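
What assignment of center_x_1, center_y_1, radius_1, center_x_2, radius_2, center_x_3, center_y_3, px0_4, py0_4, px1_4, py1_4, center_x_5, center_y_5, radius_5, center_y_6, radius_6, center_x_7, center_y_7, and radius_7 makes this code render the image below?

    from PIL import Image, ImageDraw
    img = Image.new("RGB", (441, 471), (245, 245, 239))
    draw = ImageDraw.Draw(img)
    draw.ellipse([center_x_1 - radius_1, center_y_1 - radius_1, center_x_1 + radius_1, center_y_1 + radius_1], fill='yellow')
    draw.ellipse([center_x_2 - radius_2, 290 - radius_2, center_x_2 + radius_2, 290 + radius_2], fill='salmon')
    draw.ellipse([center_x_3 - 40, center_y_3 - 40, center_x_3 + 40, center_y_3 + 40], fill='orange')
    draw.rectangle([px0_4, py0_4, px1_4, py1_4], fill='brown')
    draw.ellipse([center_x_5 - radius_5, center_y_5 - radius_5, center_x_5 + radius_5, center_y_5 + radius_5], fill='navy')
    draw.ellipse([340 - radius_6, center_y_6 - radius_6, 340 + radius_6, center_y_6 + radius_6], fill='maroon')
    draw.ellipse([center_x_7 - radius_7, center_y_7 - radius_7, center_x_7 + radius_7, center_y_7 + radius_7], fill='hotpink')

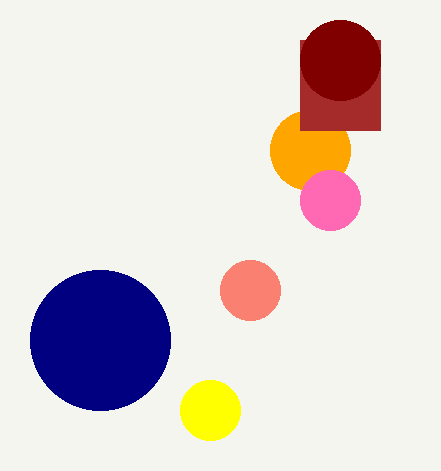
center_x_1 = 210
center_y_1 = 410
radius_1 = 30
center_x_2 = 250
radius_2 = 30
center_x_3 = 310
center_y_3 = 150
px0_4 = 300
py0_4 = 40
px1_4 = 380
py1_4 = 130
center_x_5 = 100
center_y_5 = 340
radius_5 = 70
center_y_6 = 60
radius_6 = 40
center_x_7 = 330
center_y_7 = 200
radius_7 = 30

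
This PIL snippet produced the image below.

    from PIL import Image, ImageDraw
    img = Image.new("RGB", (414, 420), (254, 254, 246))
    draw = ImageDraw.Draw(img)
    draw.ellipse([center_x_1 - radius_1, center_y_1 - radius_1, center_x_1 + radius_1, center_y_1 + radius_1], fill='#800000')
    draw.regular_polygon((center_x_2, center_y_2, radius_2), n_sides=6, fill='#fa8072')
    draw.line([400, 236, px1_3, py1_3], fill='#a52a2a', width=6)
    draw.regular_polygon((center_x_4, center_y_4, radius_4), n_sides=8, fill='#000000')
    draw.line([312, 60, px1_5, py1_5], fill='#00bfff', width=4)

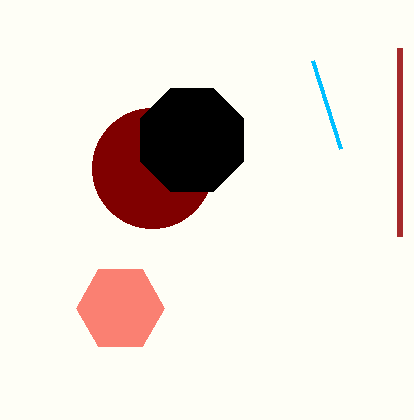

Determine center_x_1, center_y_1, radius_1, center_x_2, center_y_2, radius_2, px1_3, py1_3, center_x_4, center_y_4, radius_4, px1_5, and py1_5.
center_x_1 = 152, center_y_1 = 168, radius_1 = 60, center_x_2 = 120, center_y_2 = 308, radius_2 = 44, px1_3 = 400, py1_3 = 48, center_x_4 = 192, center_y_4 = 140, radius_4 = 56, px1_5 = 340, py1_5 = 148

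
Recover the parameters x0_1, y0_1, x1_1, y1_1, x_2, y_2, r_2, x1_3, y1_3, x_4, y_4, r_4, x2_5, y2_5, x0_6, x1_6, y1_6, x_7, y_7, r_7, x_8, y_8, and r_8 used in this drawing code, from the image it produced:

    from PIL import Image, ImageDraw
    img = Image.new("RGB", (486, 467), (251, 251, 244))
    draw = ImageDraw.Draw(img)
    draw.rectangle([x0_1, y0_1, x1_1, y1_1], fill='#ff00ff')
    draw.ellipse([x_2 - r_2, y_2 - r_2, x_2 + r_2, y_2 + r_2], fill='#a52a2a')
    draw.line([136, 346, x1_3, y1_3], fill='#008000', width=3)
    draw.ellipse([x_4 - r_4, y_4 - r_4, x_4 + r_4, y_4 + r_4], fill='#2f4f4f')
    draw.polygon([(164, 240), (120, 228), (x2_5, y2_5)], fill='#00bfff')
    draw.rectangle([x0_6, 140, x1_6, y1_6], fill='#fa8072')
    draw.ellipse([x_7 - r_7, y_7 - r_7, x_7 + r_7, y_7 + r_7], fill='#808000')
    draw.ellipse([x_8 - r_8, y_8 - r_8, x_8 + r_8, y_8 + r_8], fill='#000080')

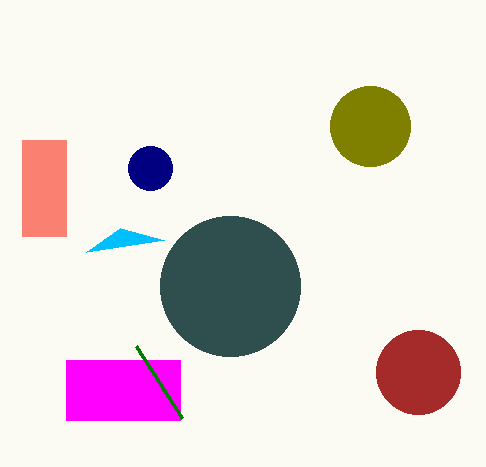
x0_1 = 66, y0_1 = 360, x1_1 = 180, y1_1 = 420, x_2 = 418, y_2 = 372, r_2 = 42, x1_3 = 182, y1_3 = 418, x_4 = 230, y_4 = 286, r_4 = 70, x2_5 = 86, y2_5 = 252, x0_6 = 22, x1_6 = 66, y1_6 = 236, x_7 = 370, y_7 = 126, r_7 = 40, x_8 = 150, y_8 = 168, r_8 = 22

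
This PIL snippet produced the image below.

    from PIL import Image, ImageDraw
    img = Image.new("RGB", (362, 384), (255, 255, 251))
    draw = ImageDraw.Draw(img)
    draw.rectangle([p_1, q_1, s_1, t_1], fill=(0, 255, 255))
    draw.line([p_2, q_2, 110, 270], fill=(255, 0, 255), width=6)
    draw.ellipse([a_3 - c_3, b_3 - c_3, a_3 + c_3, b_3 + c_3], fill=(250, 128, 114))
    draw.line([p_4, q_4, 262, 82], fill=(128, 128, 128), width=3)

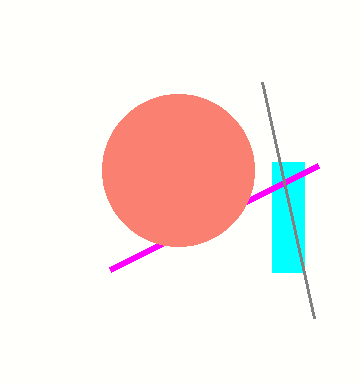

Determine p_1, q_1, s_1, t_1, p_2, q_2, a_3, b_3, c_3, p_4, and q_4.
p_1 = 272, q_1 = 162, s_1 = 304, t_1 = 272, p_2 = 318, q_2 = 166, a_3 = 178, b_3 = 170, c_3 = 76, p_4 = 314, q_4 = 318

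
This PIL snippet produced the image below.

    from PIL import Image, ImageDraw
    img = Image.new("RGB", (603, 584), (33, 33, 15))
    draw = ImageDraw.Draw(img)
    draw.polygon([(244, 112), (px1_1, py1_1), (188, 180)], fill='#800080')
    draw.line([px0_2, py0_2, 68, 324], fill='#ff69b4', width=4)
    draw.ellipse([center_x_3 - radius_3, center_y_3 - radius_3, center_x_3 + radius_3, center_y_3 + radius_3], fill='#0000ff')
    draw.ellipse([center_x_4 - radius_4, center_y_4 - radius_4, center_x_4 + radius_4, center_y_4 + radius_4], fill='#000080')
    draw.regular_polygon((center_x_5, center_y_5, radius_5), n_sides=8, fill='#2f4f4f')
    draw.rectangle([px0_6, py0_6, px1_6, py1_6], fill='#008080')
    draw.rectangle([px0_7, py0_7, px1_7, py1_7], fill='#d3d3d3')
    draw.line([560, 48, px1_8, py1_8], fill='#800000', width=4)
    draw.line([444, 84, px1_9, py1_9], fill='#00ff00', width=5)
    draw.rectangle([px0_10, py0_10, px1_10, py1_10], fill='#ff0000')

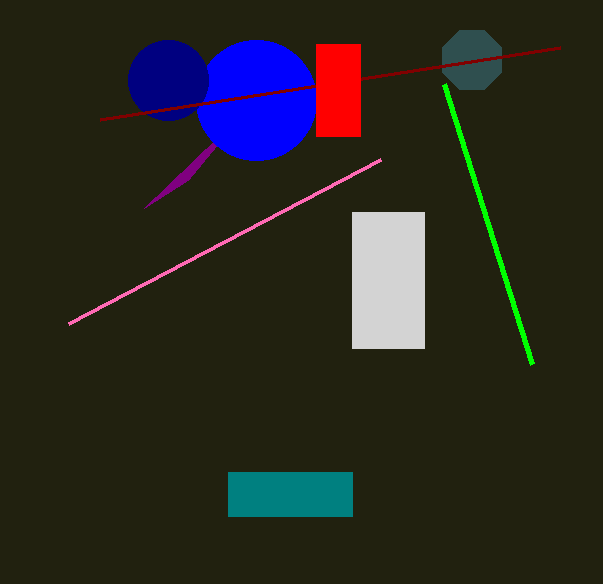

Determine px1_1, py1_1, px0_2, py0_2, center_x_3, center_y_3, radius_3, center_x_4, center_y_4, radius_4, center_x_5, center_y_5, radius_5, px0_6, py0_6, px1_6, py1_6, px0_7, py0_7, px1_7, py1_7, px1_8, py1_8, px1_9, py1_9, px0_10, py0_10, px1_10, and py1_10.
px1_1 = 144
py1_1 = 208
px0_2 = 380
py0_2 = 160
center_x_3 = 256
center_y_3 = 100
radius_3 = 60
center_x_4 = 168
center_y_4 = 80
radius_4 = 40
center_x_5 = 472
center_y_5 = 60
radius_5 = 32
px0_6 = 228
py0_6 = 472
px1_6 = 352
py1_6 = 516
px0_7 = 352
py0_7 = 212
px1_7 = 424
py1_7 = 348
px1_8 = 100
py1_8 = 120
px1_9 = 532
py1_9 = 364
px0_10 = 316
py0_10 = 44
px1_10 = 360
py1_10 = 136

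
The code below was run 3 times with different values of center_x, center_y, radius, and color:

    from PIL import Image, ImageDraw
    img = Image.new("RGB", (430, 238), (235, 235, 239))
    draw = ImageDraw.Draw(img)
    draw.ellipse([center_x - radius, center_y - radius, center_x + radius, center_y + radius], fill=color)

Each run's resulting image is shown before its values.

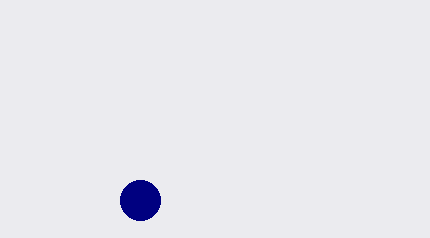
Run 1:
center_x = 140; center_y = 200; radius = 20; color = 'navy'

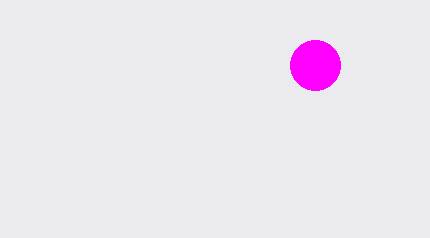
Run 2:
center_x = 315
center_y = 65
radius = 25
color = 'magenta'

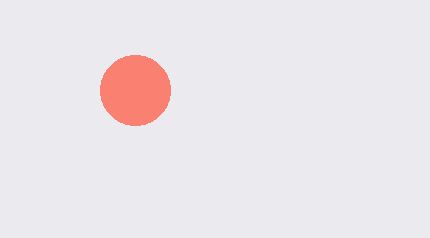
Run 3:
center_x = 135
center_y = 90
radius = 35
color = 'salmon'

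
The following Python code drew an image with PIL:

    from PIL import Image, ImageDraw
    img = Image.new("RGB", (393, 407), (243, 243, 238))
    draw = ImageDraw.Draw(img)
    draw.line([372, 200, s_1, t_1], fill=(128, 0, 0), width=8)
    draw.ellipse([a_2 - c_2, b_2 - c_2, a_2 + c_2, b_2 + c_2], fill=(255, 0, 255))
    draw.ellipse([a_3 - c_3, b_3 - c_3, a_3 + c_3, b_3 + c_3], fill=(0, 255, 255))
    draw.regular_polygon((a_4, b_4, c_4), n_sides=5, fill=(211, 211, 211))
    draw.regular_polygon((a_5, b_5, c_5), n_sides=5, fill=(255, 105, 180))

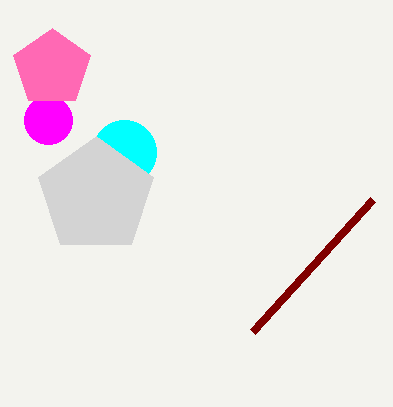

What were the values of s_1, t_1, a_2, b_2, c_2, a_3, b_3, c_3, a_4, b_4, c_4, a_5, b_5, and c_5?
s_1 = 252, t_1 = 332, a_2 = 48, b_2 = 120, c_2 = 24, a_3 = 124, b_3 = 152, c_3 = 32, a_4 = 96, b_4 = 196, c_4 = 60, a_5 = 52, b_5 = 68, c_5 = 40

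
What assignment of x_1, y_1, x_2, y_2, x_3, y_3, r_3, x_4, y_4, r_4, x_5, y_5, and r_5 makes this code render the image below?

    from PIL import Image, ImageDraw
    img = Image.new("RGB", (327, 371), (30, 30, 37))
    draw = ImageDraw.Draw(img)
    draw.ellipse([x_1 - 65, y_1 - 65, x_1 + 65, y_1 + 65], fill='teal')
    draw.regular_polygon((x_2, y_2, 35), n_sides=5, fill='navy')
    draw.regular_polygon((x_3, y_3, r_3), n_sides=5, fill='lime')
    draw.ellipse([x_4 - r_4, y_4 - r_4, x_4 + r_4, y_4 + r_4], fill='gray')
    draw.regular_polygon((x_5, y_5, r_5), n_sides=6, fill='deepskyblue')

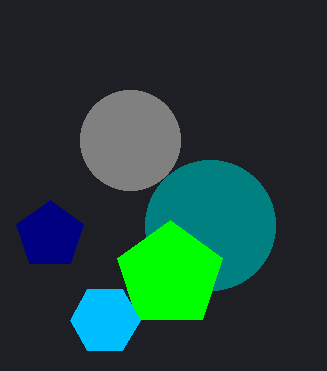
x_1 = 210; y_1 = 225; x_2 = 50; y_2 = 235; x_3 = 170; y_3 = 275; r_3 = 55; x_4 = 130; y_4 = 140; r_4 = 50; x_5 = 105; y_5 = 320; r_5 = 35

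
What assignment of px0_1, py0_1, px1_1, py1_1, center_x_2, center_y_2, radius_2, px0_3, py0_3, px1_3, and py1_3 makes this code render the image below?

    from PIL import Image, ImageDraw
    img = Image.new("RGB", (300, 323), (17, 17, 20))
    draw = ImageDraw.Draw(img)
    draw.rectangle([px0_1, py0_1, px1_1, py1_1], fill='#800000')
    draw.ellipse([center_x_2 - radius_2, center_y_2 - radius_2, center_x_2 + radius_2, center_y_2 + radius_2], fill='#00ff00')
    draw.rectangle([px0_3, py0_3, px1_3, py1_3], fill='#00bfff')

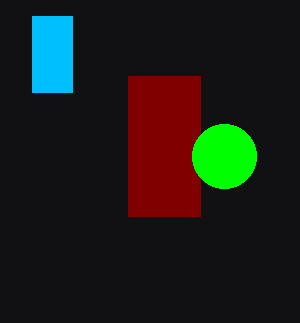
px0_1 = 128, py0_1 = 76, px1_1 = 200, py1_1 = 216, center_x_2 = 224, center_y_2 = 156, radius_2 = 32, px0_3 = 32, py0_3 = 16, px1_3 = 72, py1_3 = 92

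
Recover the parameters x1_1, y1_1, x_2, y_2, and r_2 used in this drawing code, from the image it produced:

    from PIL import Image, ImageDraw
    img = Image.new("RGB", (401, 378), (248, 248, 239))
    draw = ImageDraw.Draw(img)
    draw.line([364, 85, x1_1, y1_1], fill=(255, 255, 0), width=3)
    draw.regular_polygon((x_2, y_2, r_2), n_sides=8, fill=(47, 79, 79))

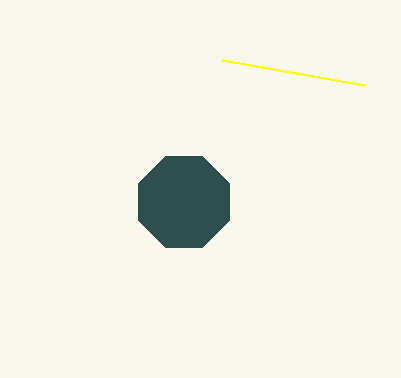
x1_1 = 222, y1_1 = 60, x_2 = 184, y_2 = 202, r_2 = 49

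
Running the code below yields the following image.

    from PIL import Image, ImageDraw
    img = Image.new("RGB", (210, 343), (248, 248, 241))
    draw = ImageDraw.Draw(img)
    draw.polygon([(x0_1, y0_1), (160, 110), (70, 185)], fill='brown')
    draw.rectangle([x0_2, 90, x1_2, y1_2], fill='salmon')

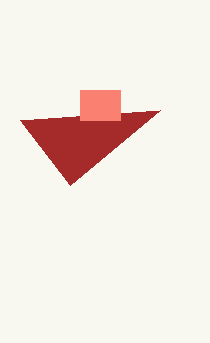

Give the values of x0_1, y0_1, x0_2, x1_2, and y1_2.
x0_1 = 20, y0_1 = 120, x0_2 = 80, x1_2 = 120, y1_2 = 120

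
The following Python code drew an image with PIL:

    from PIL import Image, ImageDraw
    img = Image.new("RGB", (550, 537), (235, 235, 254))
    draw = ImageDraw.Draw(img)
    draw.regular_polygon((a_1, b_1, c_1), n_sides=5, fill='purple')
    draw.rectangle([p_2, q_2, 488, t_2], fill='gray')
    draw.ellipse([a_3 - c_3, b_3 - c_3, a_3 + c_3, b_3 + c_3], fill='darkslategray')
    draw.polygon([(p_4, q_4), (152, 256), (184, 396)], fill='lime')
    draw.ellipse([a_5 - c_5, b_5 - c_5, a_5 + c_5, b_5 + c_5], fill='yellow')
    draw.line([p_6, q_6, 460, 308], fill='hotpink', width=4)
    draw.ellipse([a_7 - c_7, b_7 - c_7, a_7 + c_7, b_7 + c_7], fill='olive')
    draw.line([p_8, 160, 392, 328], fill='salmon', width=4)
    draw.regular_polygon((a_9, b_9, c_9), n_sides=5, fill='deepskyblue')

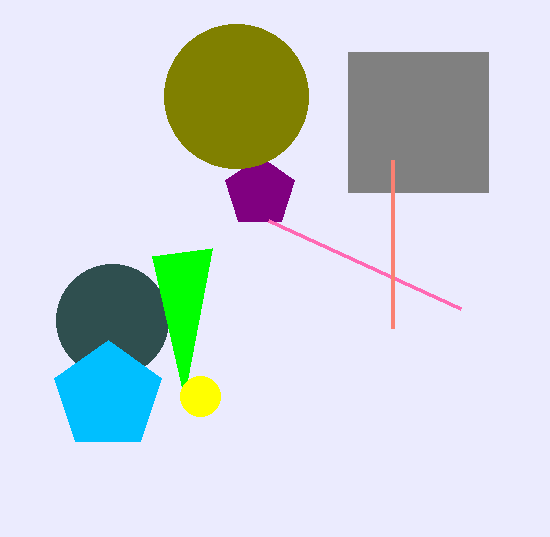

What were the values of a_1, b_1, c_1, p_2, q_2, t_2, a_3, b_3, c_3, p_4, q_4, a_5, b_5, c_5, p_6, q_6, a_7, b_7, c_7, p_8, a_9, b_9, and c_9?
a_1 = 260; b_1 = 192; c_1 = 36; p_2 = 348; q_2 = 52; t_2 = 192; a_3 = 112; b_3 = 320; c_3 = 56; p_4 = 212; q_4 = 248; a_5 = 200; b_5 = 396; c_5 = 20; p_6 = 268; q_6 = 220; a_7 = 236; b_7 = 96; c_7 = 72; p_8 = 392; a_9 = 108; b_9 = 396; c_9 = 56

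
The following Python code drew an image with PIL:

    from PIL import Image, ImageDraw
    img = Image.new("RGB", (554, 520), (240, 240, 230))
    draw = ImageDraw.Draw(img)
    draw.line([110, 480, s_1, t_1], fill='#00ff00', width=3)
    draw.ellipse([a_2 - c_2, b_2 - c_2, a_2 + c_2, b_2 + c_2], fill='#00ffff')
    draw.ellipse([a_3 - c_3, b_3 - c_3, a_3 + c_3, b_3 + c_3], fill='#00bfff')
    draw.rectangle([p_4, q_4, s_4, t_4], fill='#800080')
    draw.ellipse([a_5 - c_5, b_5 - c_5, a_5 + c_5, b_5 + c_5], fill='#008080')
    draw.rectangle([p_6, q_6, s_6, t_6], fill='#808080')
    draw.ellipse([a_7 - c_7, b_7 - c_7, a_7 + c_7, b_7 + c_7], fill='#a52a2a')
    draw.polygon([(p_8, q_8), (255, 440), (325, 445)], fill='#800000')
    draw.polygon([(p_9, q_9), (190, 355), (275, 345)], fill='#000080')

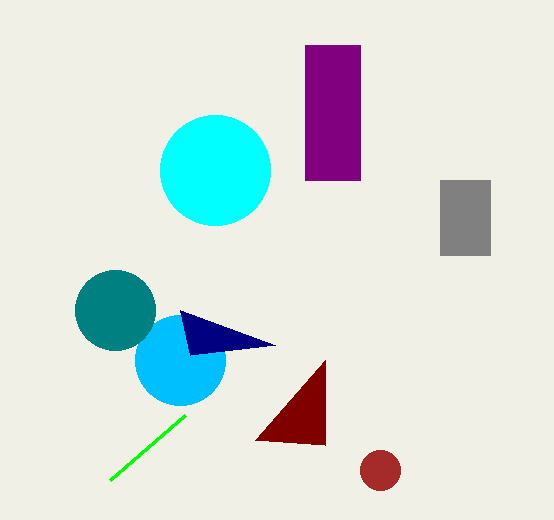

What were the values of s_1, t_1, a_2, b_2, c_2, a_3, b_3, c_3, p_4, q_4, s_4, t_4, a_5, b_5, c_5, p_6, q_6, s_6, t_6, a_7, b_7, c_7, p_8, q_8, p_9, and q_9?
s_1 = 185, t_1 = 415, a_2 = 215, b_2 = 170, c_2 = 55, a_3 = 180, b_3 = 360, c_3 = 45, p_4 = 305, q_4 = 45, s_4 = 360, t_4 = 180, a_5 = 115, b_5 = 310, c_5 = 40, p_6 = 440, q_6 = 180, s_6 = 490, t_6 = 255, a_7 = 380, b_7 = 470, c_7 = 20, p_8 = 325, q_8 = 360, p_9 = 180, q_9 = 310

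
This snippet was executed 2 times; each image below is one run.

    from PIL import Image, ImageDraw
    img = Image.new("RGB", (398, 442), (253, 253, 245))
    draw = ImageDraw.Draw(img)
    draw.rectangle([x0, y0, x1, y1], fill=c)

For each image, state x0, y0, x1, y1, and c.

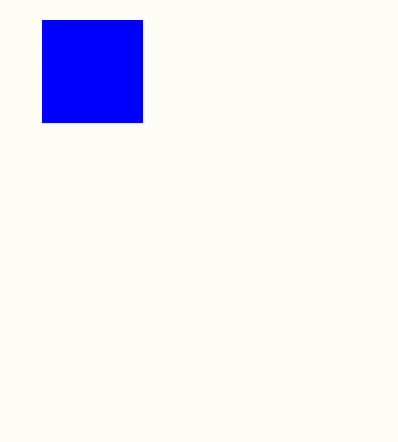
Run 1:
x0 = 42; y0 = 20; x1 = 142; y1 = 122; c = 'blue'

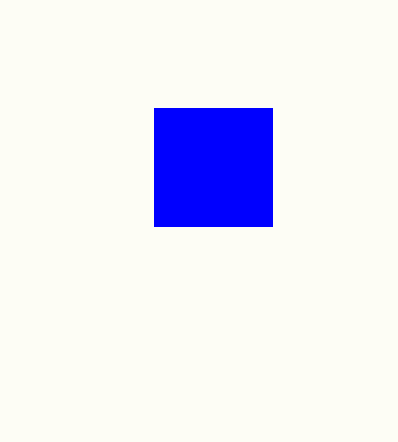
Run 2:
x0 = 154; y0 = 108; x1 = 272; y1 = 226; c = 'blue'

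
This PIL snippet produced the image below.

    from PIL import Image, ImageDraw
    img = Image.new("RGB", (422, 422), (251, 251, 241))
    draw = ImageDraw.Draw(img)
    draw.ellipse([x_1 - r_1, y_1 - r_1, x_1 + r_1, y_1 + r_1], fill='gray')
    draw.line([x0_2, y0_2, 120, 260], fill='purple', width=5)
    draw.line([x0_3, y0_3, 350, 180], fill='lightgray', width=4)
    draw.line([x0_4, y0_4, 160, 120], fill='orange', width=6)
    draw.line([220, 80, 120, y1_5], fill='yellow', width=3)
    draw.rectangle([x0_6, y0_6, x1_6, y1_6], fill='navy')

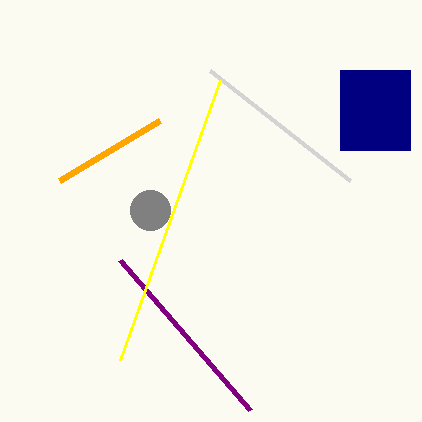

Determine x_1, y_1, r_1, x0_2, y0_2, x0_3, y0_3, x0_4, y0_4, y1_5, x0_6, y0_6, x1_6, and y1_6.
x_1 = 150, y_1 = 210, r_1 = 20, x0_2 = 250, y0_2 = 410, x0_3 = 210, y0_3 = 70, x0_4 = 60, y0_4 = 180, y1_5 = 360, x0_6 = 340, y0_6 = 70, x1_6 = 410, y1_6 = 150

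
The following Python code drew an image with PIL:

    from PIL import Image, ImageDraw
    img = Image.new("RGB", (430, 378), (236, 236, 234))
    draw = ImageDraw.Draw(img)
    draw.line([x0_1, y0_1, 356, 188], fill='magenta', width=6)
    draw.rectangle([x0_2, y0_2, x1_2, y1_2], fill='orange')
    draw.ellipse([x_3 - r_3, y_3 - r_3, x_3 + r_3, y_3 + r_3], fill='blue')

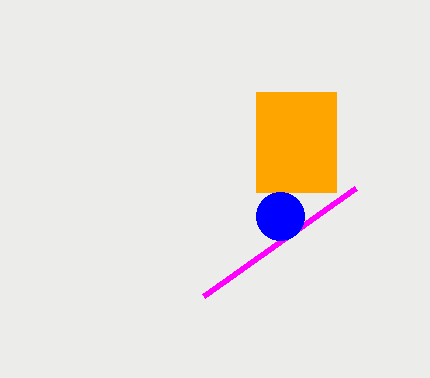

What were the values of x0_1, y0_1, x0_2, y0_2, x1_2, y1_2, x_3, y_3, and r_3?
x0_1 = 204; y0_1 = 296; x0_2 = 256; y0_2 = 92; x1_2 = 336; y1_2 = 192; x_3 = 280; y_3 = 216; r_3 = 24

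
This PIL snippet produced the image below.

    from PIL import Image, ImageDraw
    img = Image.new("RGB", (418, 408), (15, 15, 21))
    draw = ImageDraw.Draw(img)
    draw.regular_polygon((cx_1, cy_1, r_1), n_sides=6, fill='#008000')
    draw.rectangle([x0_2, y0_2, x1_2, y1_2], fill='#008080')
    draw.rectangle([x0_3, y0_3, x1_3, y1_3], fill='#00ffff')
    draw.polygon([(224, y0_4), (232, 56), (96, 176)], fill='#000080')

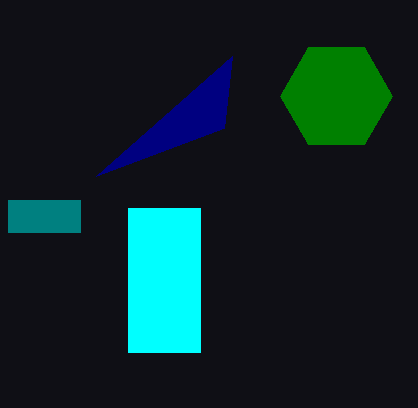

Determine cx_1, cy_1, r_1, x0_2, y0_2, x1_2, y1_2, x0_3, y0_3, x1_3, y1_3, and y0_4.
cx_1 = 336
cy_1 = 96
r_1 = 56
x0_2 = 8
y0_2 = 200
x1_2 = 80
y1_2 = 232
x0_3 = 128
y0_3 = 208
x1_3 = 200
y1_3 = 352
y0_4 = 128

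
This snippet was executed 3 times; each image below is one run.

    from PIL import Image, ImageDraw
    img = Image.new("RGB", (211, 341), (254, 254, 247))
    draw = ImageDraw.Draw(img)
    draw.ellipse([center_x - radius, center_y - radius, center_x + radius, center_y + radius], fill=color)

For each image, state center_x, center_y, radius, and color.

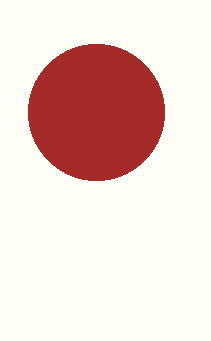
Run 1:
center_x = 96
center_y = 112
radius = 68
color = 'brown'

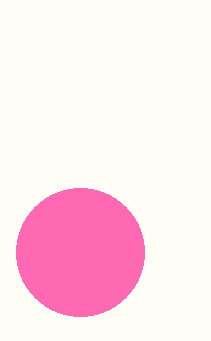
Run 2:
center_x = 80; center_y = 252; radius = 64; color = 'hotpink'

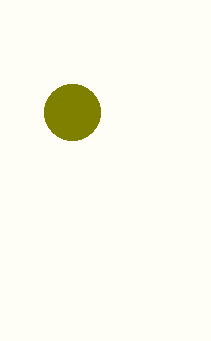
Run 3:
center_x = 72, center_y = 112, radius = 28, color = 'olive'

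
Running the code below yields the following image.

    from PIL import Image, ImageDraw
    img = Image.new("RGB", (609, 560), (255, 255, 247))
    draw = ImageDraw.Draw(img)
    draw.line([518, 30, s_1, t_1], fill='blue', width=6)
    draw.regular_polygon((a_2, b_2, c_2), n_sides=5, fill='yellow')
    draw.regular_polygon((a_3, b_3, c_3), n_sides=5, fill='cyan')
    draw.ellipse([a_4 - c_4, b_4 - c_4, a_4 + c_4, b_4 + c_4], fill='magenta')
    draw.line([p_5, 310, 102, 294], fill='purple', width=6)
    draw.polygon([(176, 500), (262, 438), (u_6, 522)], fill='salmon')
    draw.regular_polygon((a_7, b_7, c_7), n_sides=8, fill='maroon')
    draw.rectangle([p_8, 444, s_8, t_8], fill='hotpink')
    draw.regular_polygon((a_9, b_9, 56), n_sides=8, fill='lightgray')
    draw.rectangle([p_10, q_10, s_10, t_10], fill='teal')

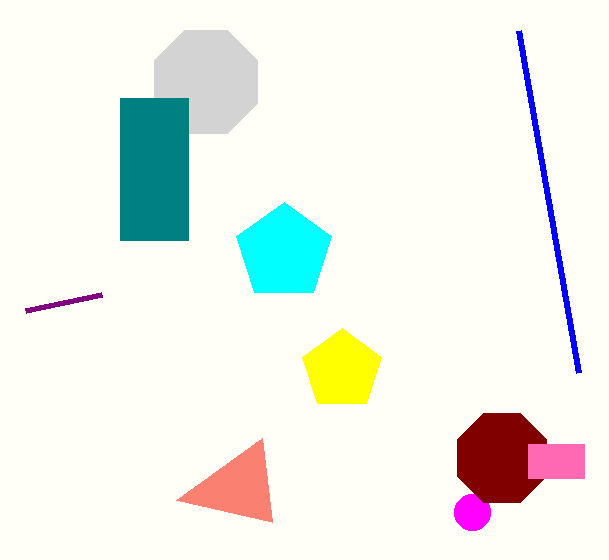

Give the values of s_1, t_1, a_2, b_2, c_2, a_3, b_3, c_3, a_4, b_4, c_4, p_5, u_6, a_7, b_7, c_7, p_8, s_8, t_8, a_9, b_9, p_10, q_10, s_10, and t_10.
s_1 = 578
t_1 = 372
a_2 = 342
b_2 = 370
c_2 = 42
a_3 = 284
b_3 = 252
c_3 = 50
a_4 = 472
b_4 = 512
c_4 = 18
p_5 = 26
u_6 = 272
a_7 = 502
b_7 = 458
c_7 = 48
p_8 = 528
s_8 = 584
t_8 = 478
a_9 = 206
b_9 = 82
p_10 = 120
q_10 = 98
s_10 = 188
t_10 = 240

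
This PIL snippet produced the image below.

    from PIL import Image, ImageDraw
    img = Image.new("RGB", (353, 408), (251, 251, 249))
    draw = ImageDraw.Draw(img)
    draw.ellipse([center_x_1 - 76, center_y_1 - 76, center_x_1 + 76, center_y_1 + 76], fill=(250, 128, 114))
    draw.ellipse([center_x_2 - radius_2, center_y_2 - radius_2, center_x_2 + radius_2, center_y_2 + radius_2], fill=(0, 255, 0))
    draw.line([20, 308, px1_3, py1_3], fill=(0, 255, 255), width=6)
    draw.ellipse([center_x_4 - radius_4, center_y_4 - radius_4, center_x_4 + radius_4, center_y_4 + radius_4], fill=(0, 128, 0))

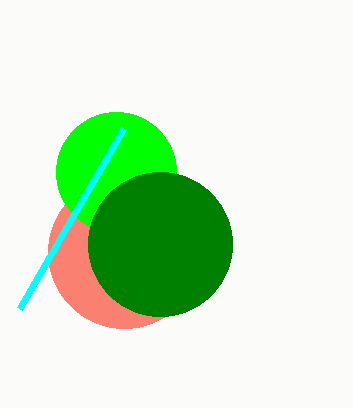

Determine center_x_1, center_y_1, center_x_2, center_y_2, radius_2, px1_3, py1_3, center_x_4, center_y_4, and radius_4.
center_x_1 = 124; center_y_1 = 252; center_x_2 = 116; center_y_2 = 172; radius_2 = 60; px1_3 = 124; py1_3 = 128; center_x_4 = 160; center_y_4 = 244; radius_4 = 72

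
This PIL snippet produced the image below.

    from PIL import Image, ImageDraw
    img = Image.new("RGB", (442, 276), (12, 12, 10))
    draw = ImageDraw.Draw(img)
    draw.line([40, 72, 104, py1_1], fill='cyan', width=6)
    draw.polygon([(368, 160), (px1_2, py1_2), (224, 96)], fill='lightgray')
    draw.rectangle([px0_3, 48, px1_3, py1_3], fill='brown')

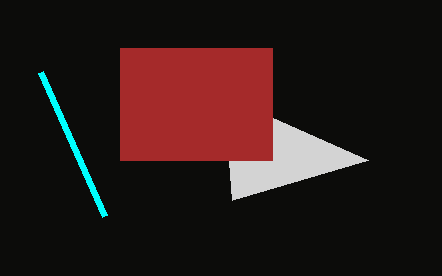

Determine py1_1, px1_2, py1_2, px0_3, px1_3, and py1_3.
py1_1 = 216, px1_2 = 232, py1_2 = 200, px0_3 = 120, px1_3 = 272, py1_3 = 160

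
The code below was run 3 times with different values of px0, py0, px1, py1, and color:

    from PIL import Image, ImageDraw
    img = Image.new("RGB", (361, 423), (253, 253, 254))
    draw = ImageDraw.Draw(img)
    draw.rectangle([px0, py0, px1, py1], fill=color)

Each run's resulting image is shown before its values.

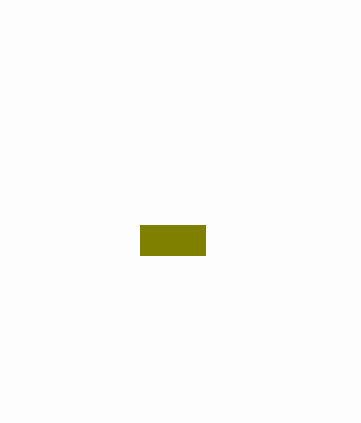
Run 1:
px0 = 140, py0 = 225, px1 = 205, py1 = 255, color = 'olive'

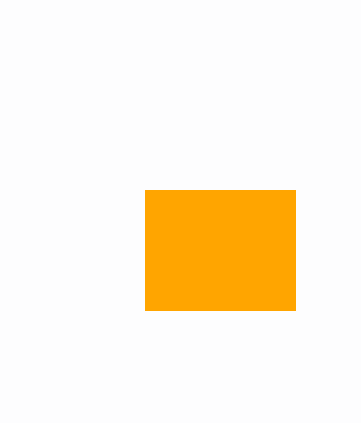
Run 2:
px0 = 145
py0 = 190
px1 = 295
py1 = 310
color = 'orange'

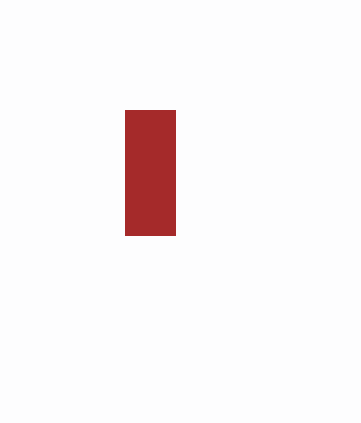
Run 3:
px0 = 125, py0 = 110, px1 = 175, py1 = 235, color = 'brown'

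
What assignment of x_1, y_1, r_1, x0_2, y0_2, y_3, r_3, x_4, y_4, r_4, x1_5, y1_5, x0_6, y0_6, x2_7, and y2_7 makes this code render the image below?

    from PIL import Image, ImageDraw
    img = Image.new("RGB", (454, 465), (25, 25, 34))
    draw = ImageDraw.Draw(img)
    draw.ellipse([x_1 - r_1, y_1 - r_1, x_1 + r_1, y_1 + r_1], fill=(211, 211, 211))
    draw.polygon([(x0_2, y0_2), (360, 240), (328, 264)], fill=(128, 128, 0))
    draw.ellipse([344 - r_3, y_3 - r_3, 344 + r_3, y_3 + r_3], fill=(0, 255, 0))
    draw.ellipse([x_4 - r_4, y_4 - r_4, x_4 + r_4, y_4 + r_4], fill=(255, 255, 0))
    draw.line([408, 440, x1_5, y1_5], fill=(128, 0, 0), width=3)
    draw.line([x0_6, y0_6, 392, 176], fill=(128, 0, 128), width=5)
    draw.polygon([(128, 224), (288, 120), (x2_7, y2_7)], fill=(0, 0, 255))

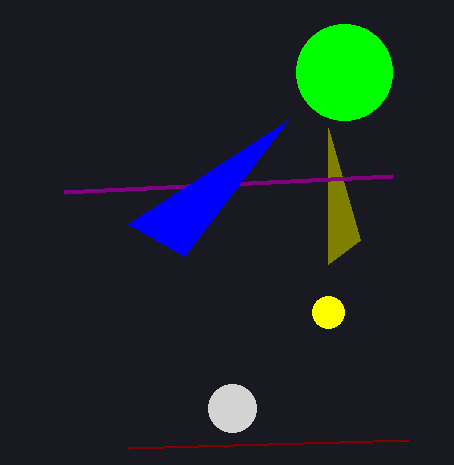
x_1 = 232
y_1 = 408
r_1 = 24
x0_2 = 328
y0_2 = 128
y_3 = 72
r_3 = 48
x_4 = 328
y_4 = 312
r_4 = 16
x1_5 = 128
y1_5 = 448
x0_6 = 64
y0_6 = 192
x2_7 = 184
y2_7 = 256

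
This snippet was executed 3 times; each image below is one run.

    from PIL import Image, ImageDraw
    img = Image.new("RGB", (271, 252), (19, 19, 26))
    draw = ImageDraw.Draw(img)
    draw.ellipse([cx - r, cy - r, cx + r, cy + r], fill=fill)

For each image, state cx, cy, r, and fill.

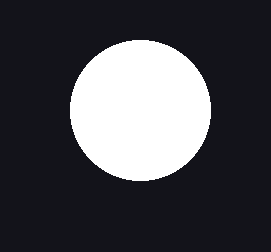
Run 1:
cx = 140, cy = 110, r = 70, fill = 'white'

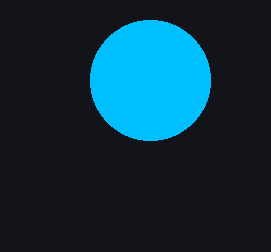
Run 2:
cx = 150; cy = 80; r = 60; fill = 'deepskyblue'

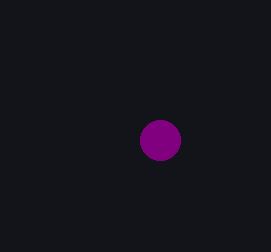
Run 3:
cx = 160; cy = 140; r = 20; fill = 'purple'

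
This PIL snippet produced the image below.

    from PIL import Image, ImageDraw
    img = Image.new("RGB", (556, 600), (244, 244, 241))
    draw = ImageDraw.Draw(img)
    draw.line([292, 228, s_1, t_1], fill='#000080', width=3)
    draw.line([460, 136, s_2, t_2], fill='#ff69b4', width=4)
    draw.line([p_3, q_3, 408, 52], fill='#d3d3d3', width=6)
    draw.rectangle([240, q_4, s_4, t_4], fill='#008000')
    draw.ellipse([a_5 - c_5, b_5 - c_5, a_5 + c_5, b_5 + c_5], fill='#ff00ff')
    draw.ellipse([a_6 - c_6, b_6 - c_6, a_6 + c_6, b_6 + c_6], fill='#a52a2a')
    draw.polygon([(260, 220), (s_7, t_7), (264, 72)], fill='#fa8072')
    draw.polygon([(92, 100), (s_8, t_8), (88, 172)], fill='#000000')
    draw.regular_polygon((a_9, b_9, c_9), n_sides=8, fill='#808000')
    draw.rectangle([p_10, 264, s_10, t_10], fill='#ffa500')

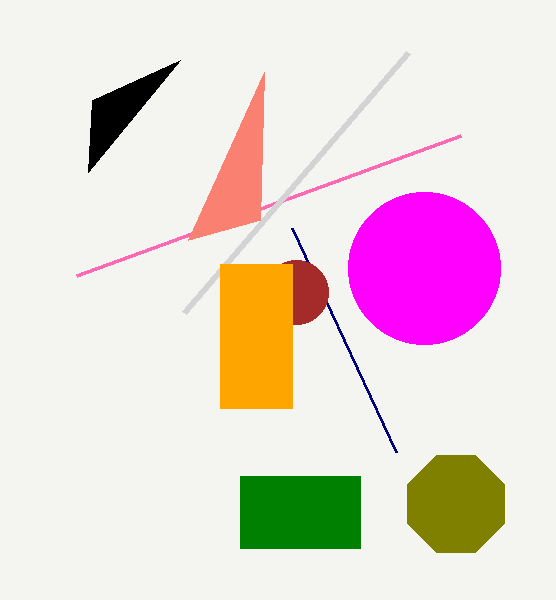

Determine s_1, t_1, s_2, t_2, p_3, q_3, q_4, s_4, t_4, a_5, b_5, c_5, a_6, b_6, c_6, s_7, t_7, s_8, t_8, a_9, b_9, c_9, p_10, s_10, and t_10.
s_1 = 396
t_1 = 452
s_2 = 76
t_2 = 276
p_3 = 184
q_3 = 312
q_4 = 476
s_4 = 360
t_4 = 548
a_5 = 424
b_5 = 268
c_5 = 76
a_6 = 296
b_6 = 292
c_6 = 32
s_7 = 188
t_7 = 240
s_8 = 180
t_8 = 60
a_9 = 456
b_9 = 504
c_9 = 52
p_10 = 220
s_10 = 292
t_10 = 408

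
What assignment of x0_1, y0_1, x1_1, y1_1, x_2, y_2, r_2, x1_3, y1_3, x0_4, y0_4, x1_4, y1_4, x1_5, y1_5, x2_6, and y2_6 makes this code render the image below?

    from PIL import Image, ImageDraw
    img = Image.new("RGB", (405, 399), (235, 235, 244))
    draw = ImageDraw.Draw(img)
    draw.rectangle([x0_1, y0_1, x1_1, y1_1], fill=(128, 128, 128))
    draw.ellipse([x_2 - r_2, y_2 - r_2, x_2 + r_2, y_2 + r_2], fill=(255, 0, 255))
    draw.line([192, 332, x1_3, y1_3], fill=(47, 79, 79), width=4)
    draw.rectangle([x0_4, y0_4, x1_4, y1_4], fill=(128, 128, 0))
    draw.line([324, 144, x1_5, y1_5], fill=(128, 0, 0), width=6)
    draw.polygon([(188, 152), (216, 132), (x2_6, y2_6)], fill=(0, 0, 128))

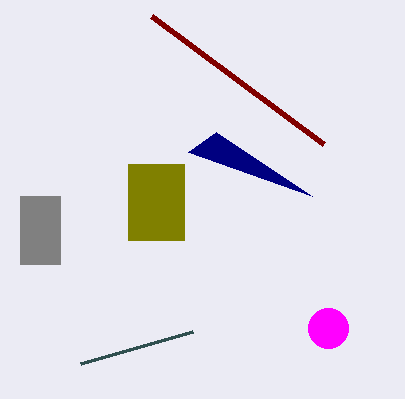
x0_1 = 20; y0_1 = 196; x1_1 = 60; y1_1 = 264; x_2 = 328; y_2 = 328; r_2 = 20; x1_3 = 80; y1_3 = 364; x0_4 = 128; y0_4 = 164; x1_4 = 184; y1_4 = 240; x1_5 = 152; y1_5 = 16; x2_6 = 312; y2_6 = 196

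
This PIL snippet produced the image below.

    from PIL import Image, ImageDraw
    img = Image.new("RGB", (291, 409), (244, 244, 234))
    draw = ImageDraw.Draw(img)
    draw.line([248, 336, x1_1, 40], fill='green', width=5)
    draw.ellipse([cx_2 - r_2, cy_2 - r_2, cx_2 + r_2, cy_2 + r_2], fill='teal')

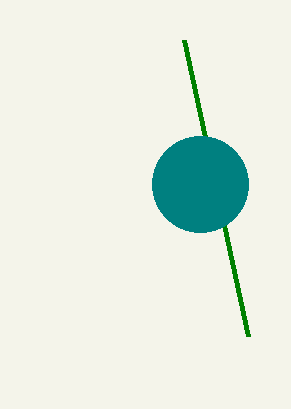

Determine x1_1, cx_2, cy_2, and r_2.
x1_1 = 184
cx_2 = 200
cy_2 = 184
r_2 = 48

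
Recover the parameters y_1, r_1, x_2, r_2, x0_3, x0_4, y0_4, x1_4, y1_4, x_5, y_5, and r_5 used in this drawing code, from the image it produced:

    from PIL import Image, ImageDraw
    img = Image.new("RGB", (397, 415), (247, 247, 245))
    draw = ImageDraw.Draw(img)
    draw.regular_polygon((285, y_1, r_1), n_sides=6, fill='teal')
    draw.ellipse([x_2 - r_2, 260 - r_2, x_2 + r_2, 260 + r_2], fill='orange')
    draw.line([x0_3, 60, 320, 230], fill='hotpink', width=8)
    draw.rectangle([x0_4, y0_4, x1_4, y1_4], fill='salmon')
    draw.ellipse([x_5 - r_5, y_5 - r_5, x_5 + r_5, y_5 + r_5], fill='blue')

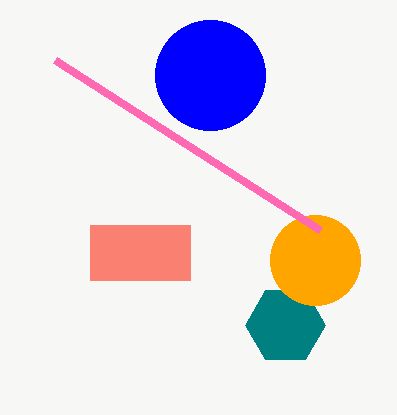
y_1 = 325, r_1 = 40, x_2 = 315, r_2 = 45, x0_3 = 55, x0_4 = 90, y0_4 = 225, x1_4 = 190, y1_4 = 280, x_5 = 210, y_5 = 75, r_5 = 55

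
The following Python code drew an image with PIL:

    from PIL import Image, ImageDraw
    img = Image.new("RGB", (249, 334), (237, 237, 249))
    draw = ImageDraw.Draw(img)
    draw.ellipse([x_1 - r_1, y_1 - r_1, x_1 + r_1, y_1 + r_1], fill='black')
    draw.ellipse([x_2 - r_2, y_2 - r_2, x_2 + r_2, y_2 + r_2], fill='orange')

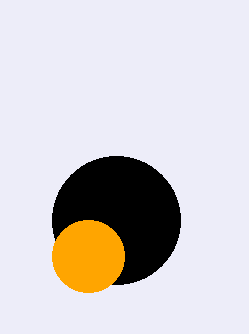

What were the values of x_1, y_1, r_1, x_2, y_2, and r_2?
x_1 = 116; y_1 = 220; r_1 = 64; x_2 = 88; y_2 = 256; r_2 = 36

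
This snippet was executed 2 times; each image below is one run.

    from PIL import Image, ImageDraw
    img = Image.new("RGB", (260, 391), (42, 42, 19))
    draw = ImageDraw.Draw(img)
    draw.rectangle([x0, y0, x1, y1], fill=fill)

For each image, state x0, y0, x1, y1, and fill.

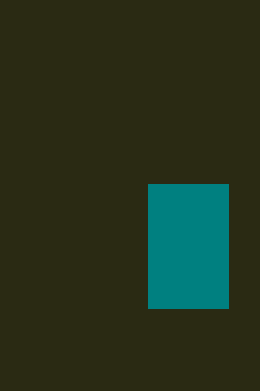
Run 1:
x0 = 148
y0 = 184
x1 = 228
y1 = 308
fill = 'teal'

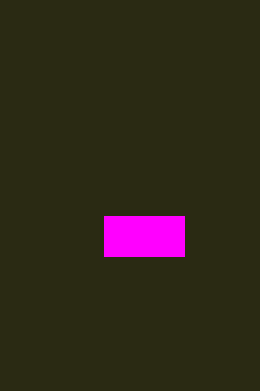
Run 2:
x0 = 104; y0 = 216; x1 = 184; y1 = 256; fill = 'magenta'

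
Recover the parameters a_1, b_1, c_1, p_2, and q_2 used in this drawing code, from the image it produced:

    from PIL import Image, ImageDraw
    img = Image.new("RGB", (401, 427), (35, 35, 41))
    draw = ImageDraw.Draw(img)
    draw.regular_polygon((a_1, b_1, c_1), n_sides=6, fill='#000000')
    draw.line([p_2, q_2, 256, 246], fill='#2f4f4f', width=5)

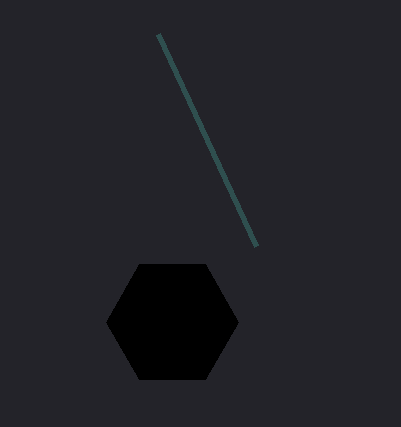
a_1 = 172; b_1 = 322; c_1 = 66; p_2 = 158; q_2 = 34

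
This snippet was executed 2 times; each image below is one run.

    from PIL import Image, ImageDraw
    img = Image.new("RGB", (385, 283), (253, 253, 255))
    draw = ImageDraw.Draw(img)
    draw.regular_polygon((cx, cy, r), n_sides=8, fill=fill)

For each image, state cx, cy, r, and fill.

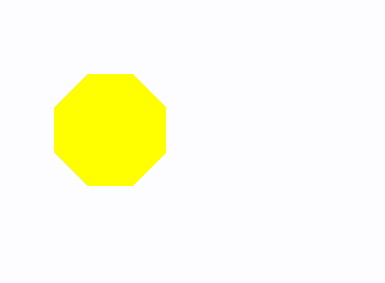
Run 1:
cx = 110, cy = 130, r = 60, fill = 'yellow'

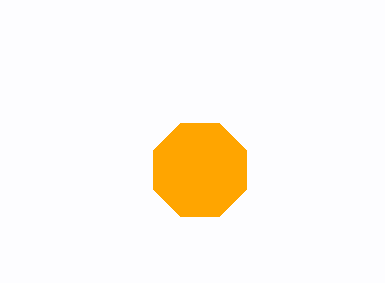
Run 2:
cx = 200; cy = 170; r = 50; fill = 'orange'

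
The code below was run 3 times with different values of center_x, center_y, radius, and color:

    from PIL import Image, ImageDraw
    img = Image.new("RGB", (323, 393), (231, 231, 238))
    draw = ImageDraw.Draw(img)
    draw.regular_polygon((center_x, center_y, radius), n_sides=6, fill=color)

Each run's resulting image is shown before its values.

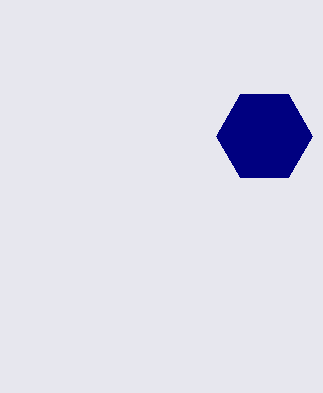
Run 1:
center_x = 264
center_y = 136
radius = 48
color = 'navy'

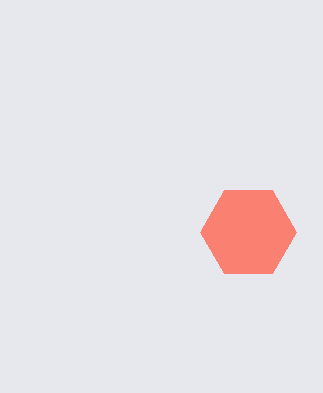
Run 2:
center_x = 248; center_y = 232; radius = 48; color = 'salmon'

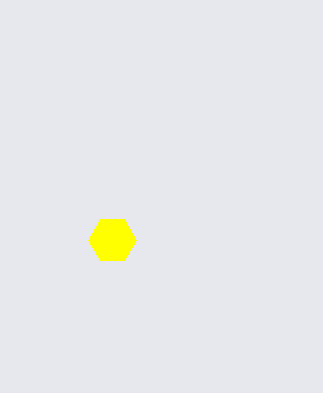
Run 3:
center_x = 112
center_y = 240
radius = 24
color = 'yellow'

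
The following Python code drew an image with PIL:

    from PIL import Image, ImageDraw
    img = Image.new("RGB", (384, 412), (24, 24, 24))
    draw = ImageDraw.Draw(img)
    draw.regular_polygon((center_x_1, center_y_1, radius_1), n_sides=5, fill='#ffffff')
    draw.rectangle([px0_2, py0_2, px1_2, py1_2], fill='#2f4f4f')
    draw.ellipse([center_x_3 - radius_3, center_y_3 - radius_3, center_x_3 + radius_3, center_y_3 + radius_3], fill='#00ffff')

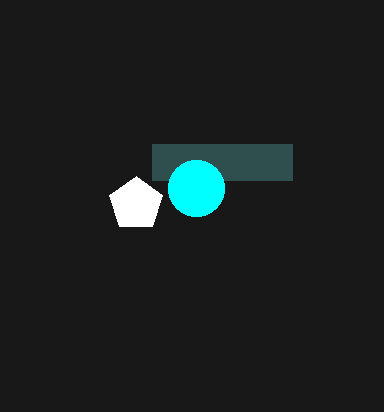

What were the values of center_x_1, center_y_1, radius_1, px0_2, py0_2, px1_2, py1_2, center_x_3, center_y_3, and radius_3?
center_x_1 = 136; center_y_1 = 204; radius_1 = 28; px0_2 = 152; py0_2 = 144; px1_2 = 292; py1_2 = 180; center_x_3 = 196; center_y_3 = 188; radius_3 = 28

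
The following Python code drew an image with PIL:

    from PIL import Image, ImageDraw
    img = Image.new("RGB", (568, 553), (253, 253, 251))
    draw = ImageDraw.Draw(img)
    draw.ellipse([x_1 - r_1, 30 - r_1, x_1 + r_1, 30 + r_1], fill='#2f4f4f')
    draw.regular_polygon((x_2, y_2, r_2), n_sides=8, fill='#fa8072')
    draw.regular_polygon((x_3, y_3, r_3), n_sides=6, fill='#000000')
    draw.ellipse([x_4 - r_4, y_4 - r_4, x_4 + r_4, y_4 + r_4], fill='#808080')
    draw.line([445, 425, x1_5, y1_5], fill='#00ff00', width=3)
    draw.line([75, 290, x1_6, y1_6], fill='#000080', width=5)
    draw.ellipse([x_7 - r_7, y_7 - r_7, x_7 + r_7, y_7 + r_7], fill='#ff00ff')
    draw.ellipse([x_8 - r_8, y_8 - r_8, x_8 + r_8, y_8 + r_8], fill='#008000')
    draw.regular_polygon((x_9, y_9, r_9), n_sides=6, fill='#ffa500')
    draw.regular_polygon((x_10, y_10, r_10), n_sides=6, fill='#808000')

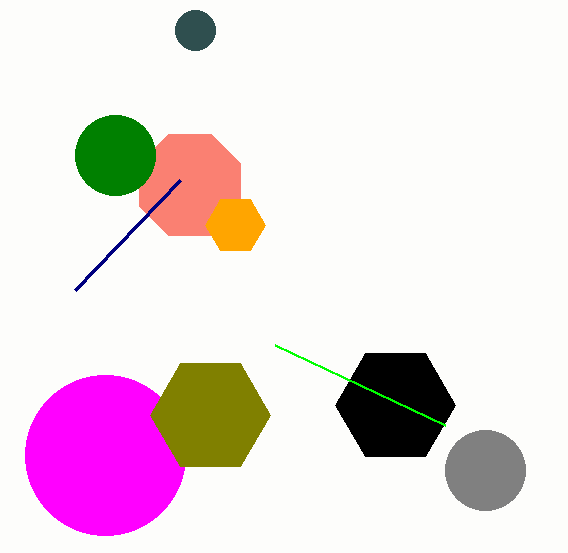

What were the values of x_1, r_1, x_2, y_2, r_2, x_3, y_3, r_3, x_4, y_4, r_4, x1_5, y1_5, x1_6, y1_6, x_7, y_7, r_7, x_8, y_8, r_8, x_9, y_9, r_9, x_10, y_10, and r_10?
x_1 = 195; r_1 = 20; x_2 = 190; y_2 = 185; r_2 = 55; x_3 = 395; y_3 = 405; r_3 = 60; x_4 = 485; y_4 = 470; r_4 = 40; x1_5 = 275; y1_5 = 345; x1_6 = 180; y1_6 = 180; x_7 = 105; y_7 = 455; r_7 = 80; x_8 = 115; y_8 = 155; r_8 = 40; x_9 = 235; y_9 = 225; r_9 = 30; x_10 = 210; y_10 = 415; r_10 = 60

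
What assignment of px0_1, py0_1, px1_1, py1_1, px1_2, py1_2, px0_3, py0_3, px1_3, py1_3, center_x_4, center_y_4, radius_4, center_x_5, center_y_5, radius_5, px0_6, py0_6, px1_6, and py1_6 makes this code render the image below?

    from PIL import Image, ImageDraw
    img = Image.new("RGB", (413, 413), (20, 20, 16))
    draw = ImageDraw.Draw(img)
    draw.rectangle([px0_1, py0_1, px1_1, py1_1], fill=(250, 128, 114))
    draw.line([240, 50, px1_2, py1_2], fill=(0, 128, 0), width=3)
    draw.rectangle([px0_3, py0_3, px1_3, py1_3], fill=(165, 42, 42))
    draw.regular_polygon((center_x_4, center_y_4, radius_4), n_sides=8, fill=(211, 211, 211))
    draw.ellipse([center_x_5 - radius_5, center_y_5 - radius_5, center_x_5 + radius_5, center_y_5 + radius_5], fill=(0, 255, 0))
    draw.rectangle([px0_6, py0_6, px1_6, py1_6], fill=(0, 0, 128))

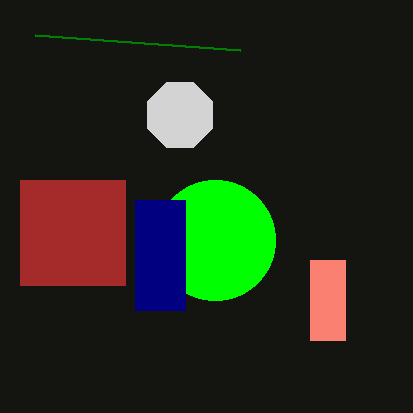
px0_1 = 310; py0_1 = 260; px1_1 = 345; py1_1 = 340; px1_2 = 35; py1_2 = 35; px0_3 = 20; py0_3 = 180; px1_3 = 125; py1_3 = 285; center_x_4 = 180; center_y_4 = 115; radius_4 = 35; center_x_5 = 215; center_y_5 = 240; radius_5 = 60; px0_6 = 135; py0_6 = 200; px1_6 = 185; py1_6 = 310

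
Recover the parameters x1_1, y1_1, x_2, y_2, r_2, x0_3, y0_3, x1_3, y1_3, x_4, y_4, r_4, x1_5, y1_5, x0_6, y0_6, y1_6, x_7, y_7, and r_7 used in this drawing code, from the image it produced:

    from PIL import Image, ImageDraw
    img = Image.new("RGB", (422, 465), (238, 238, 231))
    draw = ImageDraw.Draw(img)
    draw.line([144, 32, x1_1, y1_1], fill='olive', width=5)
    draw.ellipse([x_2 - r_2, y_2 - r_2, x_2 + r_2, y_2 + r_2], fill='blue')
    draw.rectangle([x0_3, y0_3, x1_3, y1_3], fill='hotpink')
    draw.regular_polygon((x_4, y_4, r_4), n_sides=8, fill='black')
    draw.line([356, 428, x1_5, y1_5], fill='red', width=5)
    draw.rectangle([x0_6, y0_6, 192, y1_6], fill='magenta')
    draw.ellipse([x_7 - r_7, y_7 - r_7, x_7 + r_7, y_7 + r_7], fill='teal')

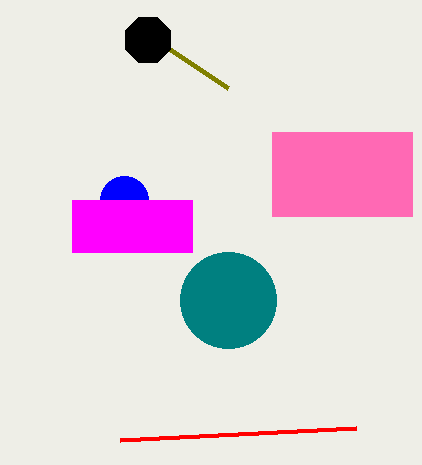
x1_1 = 228, y1_1 = 88, x_2 = 124, y_2 = 200, r_2 = 24, x0_3 = 272, y0_3 = 132, x1_3 = 412, y1_3 = 216, x_4 = 148, y_4 = 40, r_4 = 24, x1_5 = 120, y1_5 = 440, x0_6 = 72, y0_6 = 200, y1_6 = 252, x_7 = 228, y_7 = 300, r_7 = 48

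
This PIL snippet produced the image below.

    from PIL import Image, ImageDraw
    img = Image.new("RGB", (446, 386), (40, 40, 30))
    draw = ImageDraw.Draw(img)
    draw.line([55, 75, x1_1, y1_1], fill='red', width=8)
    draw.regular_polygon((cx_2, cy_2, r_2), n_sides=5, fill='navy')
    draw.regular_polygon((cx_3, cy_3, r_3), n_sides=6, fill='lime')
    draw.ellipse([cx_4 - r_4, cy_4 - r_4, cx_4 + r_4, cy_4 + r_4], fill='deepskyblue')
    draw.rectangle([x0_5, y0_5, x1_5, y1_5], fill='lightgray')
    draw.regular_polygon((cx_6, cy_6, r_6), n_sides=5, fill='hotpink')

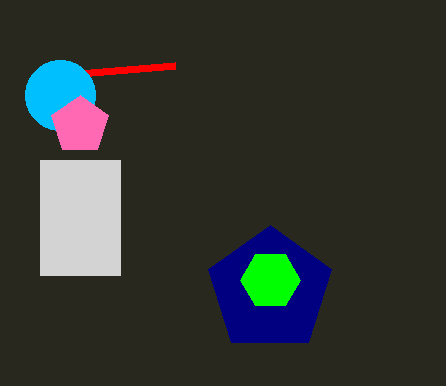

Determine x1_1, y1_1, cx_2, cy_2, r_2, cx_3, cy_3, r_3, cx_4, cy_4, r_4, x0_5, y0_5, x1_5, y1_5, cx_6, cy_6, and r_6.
x1_1 = 175, y1_1 = 65, cx_2 = 270, cy_2 = 290, r_2 = 65, cx_3 = 270, cy_3 = 280, r_3 = 30, cx_4 = 60, cy_4 = 95, r_4 = 35, x0_5 = 40, y0_5 = 160, x1_5 = 120, y1_5 = 275, cx_6 = 80, cy_6 = 125, r_6 = 30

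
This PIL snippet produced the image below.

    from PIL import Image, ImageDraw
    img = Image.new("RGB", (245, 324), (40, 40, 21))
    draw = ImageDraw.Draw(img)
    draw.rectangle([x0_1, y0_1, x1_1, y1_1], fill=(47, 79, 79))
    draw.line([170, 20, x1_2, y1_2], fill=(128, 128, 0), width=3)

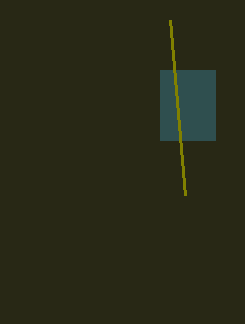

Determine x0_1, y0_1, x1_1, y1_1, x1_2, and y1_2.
x0_1 = 160
y0_1 = 70
x1_1 = 215
y1_1 = 140
x1_2 = 185
y1_2 = 195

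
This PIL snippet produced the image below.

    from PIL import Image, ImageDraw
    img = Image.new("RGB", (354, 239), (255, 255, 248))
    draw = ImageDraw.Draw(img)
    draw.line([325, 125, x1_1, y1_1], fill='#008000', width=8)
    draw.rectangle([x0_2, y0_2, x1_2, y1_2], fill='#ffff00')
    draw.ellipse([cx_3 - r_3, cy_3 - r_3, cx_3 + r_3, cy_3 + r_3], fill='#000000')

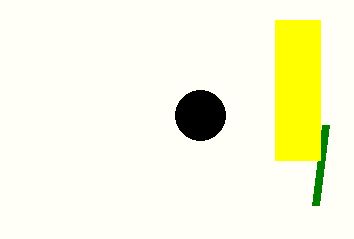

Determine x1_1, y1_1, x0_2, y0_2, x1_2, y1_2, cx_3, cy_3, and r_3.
x1_1 = 315, y1_1 = 205, x0_2 = 275, y0_2 = 20, x1_2 = 320, y1_2 = 160, cx_3 = 200, cy_3 = 115, r_3 = 25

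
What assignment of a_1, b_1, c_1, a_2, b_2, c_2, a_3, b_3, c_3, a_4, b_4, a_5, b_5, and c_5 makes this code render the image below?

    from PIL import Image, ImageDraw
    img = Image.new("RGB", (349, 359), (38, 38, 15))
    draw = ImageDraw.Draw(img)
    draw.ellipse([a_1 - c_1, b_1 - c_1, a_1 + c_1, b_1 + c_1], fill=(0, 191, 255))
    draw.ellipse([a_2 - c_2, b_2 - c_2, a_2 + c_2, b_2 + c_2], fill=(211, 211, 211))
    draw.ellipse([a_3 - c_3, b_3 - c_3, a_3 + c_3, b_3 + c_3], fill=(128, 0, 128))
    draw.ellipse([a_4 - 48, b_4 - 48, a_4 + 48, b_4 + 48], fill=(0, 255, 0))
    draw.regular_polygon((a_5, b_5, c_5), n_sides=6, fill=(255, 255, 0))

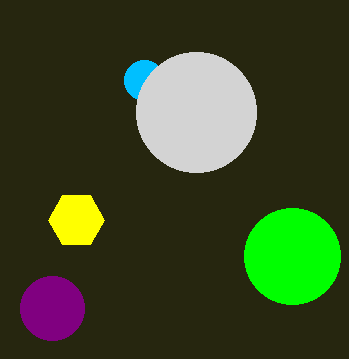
a_1 = 144
b_1 = 80
c_1 = 20
a_2 = 196
b_2 = 112
c_2 = 60
a_3 = 52
b_3 = 308
c_3 = 32
a_4 = 292
b_4 = 256
a_5 = 76
b_5 = 220
c_5 = 28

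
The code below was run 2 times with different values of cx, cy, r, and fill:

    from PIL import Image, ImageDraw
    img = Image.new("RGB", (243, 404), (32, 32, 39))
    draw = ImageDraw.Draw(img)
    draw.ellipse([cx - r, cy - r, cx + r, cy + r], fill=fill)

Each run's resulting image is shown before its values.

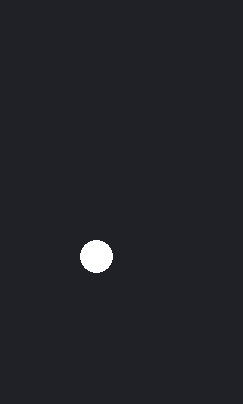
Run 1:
cx = 96
cy = 256
r = 16
fill = 'white'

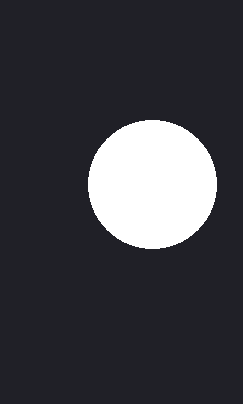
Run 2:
cx = 152
cy = 184
r = 64
fill = 'white'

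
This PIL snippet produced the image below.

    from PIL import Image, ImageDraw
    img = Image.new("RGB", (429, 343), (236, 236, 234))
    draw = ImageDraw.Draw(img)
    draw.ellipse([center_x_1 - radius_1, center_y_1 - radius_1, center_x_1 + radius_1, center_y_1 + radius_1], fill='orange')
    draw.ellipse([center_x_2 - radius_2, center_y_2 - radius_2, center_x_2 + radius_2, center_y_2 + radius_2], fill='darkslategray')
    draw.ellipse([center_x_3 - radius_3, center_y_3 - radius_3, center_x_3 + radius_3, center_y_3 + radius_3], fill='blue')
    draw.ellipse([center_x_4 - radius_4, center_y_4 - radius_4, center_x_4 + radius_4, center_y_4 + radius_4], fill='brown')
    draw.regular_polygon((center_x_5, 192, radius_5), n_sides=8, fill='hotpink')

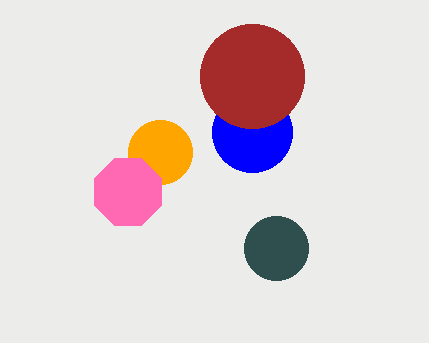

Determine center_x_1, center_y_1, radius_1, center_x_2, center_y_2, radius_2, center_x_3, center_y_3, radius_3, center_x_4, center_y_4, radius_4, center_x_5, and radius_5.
center_x_1 = 160, center_y_1 = 152, radius_1 = 32, center_x_2 = 276, center_y_2 = 248, radius_2 = 32, center_x_3 = 252, center_y_3 = 132, radius_3 = 40, center_x_4 = 252, center_y_4 = 76, radius_4 = 52, center_x_5 = 128, radius_5 = 36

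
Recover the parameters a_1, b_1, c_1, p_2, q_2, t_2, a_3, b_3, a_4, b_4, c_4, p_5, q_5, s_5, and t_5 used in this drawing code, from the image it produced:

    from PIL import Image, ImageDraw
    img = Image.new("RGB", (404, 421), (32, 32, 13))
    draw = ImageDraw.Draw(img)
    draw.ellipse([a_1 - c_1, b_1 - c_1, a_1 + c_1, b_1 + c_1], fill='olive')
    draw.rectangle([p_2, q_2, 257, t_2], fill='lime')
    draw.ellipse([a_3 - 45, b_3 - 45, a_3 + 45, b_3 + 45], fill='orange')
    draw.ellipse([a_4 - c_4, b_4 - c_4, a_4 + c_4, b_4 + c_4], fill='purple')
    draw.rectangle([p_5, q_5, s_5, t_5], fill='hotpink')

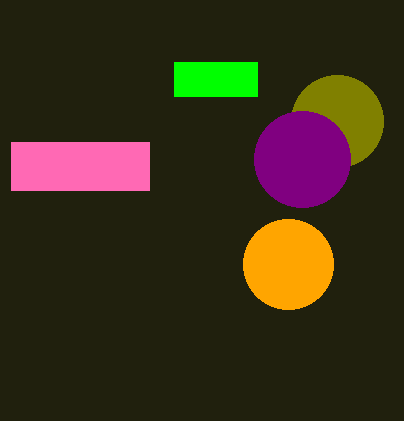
a_1 = 337
b_1 = 121
c_1 = 46
p_2 = 174
q_2 = 62
t_2 = 96
a_3 = 288
b_3 = 264
a_4 = 302
b_4 = 159
c_4 = 48
p_5 = 11
q_5 = 142
s_5 = 149
t_5 = 190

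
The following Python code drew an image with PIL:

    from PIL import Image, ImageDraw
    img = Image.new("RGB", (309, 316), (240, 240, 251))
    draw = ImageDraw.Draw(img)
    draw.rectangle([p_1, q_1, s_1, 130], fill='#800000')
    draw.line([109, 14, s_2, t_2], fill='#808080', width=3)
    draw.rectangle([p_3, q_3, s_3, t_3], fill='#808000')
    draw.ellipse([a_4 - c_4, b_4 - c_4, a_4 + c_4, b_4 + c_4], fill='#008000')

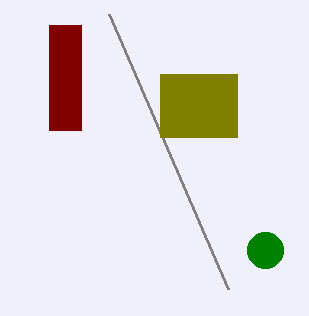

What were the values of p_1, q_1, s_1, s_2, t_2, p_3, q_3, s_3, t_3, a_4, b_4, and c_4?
p_1 = 49, q_1 = 25, s_1 = 81, s_2 = 228, t_2 = 289, p_3 = 160, q_3 = 74, s_3 = 237, t_3 = 137, a_4 = 265, b_4 = 250, c_4 = 18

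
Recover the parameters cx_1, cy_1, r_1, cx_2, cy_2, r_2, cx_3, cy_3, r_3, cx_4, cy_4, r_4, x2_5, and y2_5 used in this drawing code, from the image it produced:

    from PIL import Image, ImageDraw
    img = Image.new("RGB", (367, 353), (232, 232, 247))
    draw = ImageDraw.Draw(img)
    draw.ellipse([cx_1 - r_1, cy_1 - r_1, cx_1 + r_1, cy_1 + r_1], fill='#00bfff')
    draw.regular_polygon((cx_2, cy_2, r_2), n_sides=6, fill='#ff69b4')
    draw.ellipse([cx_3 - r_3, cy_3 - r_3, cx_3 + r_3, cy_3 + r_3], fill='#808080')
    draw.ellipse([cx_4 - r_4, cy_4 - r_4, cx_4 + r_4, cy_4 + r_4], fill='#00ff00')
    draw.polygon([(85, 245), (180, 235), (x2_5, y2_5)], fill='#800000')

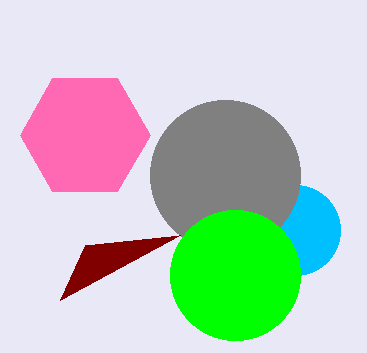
cx_1 = 295; cy_1 = 230; r_1 = 45; cx_2 = 85; cy_2 = 135; r_2 = 65; cx_3 = 225; cy_3 = 175; r_3 = 75; cx_4 = 235; cy_4 = 275; r_4 = 65; x2_5 = 60; y2_5 = 300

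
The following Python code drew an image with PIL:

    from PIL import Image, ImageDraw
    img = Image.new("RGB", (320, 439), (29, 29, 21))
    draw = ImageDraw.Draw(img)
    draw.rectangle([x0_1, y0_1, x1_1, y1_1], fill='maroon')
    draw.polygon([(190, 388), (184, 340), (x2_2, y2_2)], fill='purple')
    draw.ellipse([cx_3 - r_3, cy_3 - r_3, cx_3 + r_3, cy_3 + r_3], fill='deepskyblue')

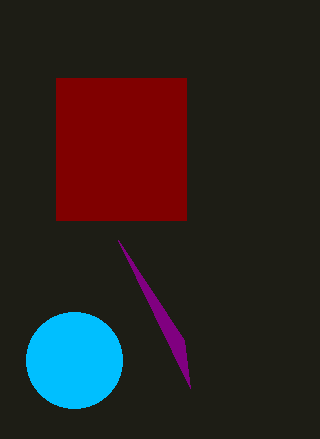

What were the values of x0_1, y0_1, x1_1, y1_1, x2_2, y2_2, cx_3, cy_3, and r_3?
x0_1 = 56, y0_1 = 78, x1_1 = 186, y1_1 = 220, x2_2 = 118, y2_2 = 240, cx_3 = 74, cy_3 = 360, r_3 = 48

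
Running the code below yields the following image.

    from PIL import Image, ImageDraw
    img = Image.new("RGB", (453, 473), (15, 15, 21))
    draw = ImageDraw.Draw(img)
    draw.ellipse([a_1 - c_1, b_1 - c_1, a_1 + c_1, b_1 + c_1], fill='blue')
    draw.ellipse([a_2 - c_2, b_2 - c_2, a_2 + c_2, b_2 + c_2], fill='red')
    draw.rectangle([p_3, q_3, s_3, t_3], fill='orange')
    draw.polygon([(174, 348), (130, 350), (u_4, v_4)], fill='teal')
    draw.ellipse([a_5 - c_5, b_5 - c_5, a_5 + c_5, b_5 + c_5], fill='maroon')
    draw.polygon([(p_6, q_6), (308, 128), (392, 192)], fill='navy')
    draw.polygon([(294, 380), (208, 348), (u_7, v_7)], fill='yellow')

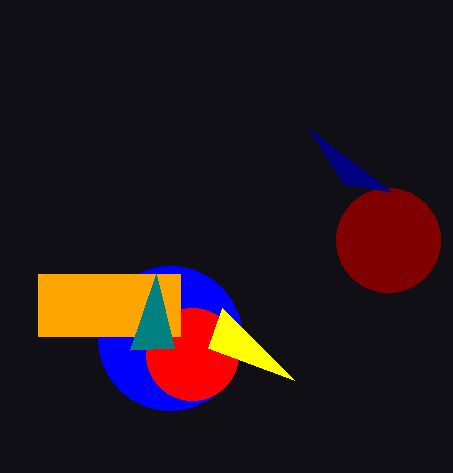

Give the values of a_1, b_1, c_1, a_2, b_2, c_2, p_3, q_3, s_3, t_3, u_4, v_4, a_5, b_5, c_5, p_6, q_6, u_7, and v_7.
a_1 = 170
b_1 = 338
c_1 = 72
a_2 = 192
b_2 = 354
c_2 = 46
p_3 = 38
q_3 = 274
s_3 = 180
t_3 = 336
u_4 = 156
v_4 = 274
a_5 = 388
b_5 = 240
c_5 = 52
p_6 = 344
q_6 = 184
u_7 = 222
v_7 = 308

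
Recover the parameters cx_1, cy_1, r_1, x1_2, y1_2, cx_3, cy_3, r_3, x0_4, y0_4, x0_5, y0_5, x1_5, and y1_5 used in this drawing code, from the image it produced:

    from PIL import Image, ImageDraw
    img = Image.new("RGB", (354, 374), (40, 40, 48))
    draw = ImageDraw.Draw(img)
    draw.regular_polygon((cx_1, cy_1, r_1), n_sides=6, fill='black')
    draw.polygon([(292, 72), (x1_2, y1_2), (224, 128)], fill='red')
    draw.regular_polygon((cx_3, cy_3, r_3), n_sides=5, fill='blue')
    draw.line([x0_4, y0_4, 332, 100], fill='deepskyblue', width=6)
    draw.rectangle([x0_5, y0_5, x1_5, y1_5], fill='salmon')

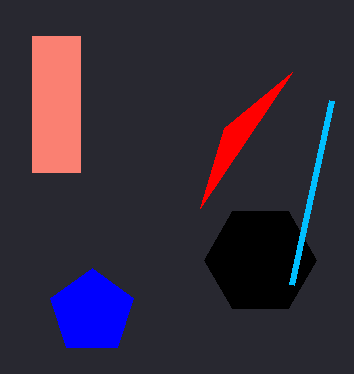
cx_1 = 260; cy_1 = 260; r_1 = 56; x1_2 = 200; y1_2 = 208; cx_3 = 92; cy_3 = 312; r_3 = 44; x0_4 = 292; y0_4 = 284; x0_5 = 32; y0_5 = 36; x1_5 = 80; y1_5 = 172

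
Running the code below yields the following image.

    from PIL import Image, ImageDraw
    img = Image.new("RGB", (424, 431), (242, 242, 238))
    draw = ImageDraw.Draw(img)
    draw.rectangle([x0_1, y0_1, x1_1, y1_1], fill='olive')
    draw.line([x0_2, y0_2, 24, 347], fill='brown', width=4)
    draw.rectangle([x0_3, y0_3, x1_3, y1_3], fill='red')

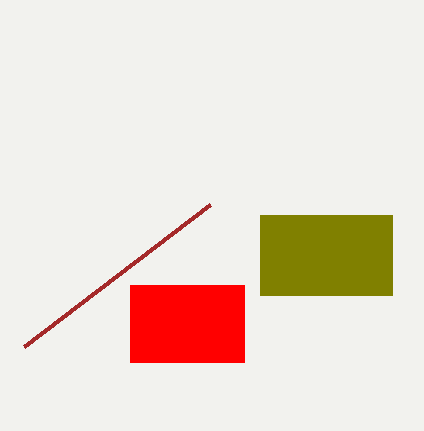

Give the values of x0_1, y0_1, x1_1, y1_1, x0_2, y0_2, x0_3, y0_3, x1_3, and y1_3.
x0_1 = 260; y0_1 = 215; x1_1 = 392; y1_1 = 295; x0_2 = 210; y0_2 = 205; x0_3 = 130; y0_3 = 285; x1_3 = 244; y1_3 = 362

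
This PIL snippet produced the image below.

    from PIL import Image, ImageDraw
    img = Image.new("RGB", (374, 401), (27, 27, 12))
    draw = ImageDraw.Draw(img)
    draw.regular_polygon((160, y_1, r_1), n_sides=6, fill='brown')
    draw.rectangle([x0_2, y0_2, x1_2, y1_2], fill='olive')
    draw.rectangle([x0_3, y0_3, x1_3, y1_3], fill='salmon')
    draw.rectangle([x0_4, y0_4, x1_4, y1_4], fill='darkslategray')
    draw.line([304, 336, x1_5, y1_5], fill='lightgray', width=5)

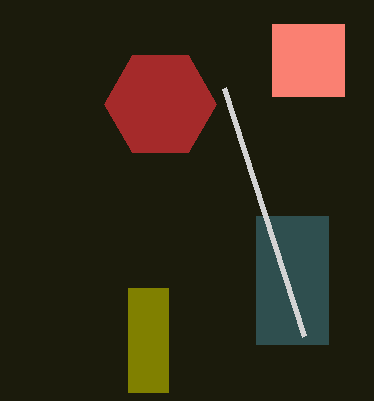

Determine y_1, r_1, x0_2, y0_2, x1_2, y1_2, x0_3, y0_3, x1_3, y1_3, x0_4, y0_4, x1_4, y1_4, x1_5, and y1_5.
y_1 = 104
r_1 = 56
x0_2 = 128
y0_2 = 288
x1_2 = 168
y1_2 = 392
x0_3 = 272
y0_3 = 24
x1_3 = 344
y1_3 = 96
x0_4 = 256
y0_4 = 216
x1_4 = 328
y1_4 = 344
x1_5 = 224
y1_5 = 88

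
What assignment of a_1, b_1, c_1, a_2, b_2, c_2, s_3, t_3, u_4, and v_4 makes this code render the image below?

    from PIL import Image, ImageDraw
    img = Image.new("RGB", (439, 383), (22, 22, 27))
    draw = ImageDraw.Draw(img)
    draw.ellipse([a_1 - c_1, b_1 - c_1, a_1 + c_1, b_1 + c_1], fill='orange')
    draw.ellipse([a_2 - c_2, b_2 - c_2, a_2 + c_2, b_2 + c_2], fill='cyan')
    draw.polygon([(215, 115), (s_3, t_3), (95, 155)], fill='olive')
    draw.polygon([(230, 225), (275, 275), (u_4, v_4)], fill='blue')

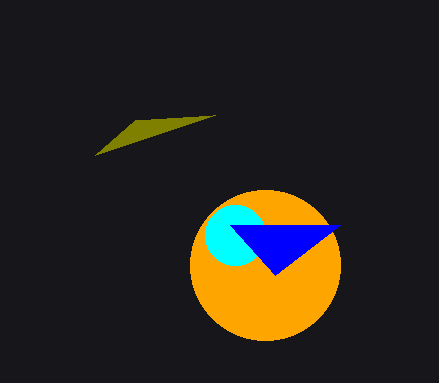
a_1 = 265; b_1 = 265; c_1 = 75; a_2 = 235; b_2 = 235; c_2 = 30; s_3 = 135; t_3 = 120; u_4 = 340; v_4 = 225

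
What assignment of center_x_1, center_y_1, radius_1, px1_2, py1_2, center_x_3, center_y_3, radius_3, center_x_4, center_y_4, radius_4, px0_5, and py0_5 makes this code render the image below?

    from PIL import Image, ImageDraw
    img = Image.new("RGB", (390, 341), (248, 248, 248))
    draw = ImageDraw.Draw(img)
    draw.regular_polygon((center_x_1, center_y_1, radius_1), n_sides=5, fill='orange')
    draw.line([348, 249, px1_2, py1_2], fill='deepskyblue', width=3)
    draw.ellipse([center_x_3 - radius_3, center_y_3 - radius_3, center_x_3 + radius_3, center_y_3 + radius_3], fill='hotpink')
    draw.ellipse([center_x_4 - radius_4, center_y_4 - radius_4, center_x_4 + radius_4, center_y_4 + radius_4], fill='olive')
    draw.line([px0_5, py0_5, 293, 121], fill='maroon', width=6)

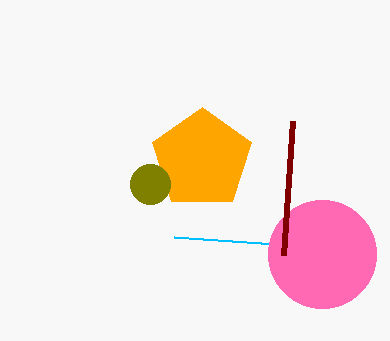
center_x_1 = 202
center_y_1 = 159
radius_1 = 52
px1_2 = 174
py1_2 = 237
center_x_3 = 322
center_y_3 = 254
radius_3 = 54
center_x_4 = 150
center_y_4 = 184
radius_4 = 20
px0_5 = 284
py0_5 = 255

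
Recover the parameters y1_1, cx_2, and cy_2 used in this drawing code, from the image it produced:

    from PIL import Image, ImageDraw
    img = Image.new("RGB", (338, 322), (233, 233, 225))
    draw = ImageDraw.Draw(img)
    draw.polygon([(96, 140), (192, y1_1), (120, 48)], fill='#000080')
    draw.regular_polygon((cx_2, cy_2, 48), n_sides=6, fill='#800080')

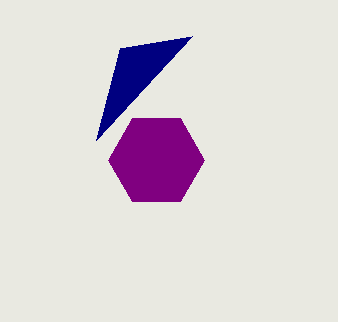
y1_1 = 36, cx_2 = 156, cy_2 = 160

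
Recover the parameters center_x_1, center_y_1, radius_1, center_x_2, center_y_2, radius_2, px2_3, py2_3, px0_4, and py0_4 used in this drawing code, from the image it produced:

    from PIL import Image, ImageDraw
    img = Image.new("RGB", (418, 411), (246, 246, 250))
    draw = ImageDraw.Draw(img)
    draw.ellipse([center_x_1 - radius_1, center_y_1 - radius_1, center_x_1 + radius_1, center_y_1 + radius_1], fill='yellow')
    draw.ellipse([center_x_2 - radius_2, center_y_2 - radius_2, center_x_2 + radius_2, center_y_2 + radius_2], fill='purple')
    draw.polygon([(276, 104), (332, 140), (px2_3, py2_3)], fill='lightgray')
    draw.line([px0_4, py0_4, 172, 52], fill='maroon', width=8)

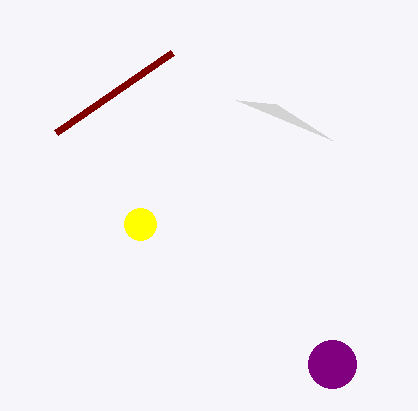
center_x_1 = 140, center_y_1 = 224, radius_1 = 16, center_x_2 = 332, center_y_2 = 364, radius_2 = 24, px2_3 = 236, py2_3 = 100, px0_4 = 56, py0_4 = 132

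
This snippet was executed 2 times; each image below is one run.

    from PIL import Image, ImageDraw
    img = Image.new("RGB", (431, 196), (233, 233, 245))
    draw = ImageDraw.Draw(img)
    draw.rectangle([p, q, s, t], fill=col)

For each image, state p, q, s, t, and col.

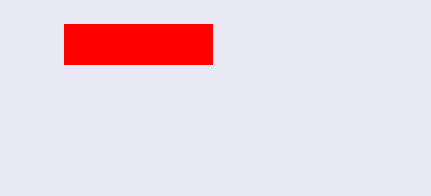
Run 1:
p = 64; q = 24; s = 212; t = 64; col = 'red'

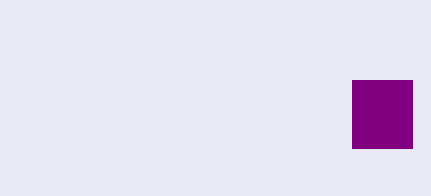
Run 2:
p = 352
q = 80
s = 412
t = 148
col = 'purple'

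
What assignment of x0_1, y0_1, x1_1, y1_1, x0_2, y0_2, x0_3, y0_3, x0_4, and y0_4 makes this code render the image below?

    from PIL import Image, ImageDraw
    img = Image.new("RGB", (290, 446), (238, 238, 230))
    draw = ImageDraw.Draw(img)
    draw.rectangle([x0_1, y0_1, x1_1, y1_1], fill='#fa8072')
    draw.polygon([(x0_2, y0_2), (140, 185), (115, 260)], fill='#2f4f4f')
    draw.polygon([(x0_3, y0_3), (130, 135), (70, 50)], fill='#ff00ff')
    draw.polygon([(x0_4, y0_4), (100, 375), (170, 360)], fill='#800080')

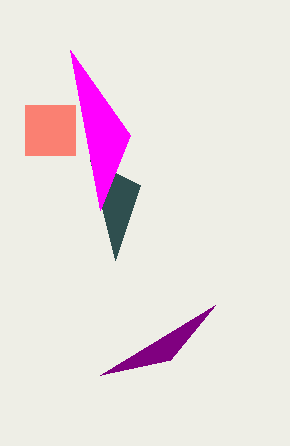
x0_1 = 25; y0_1 = 105; x1_1 = 75; y1_1 = 155; x0_2 = 90; y0_2 = 160; x0_3 = 100; y0_3 = 210; x0_4 = 215; y0_4 = 305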